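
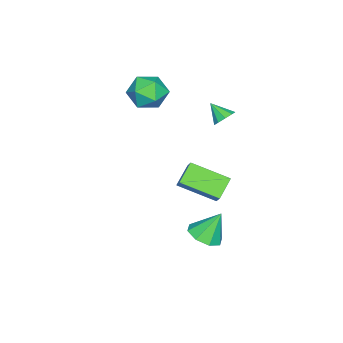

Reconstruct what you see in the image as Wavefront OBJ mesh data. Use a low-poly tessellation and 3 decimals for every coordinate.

v -3.59 2.061 1.418
v -3.153 2.28 1.799
v -3.79 1.239 2.122
v -3.528 2.453 1.894
v -3.932 2.443 1.766
v -4.176 2.253 1.475
v -4.146 1.974 1.158
v -3.855 1.735 0.962
v -3.44 1.649 0.98
v -3.095 1.755 1.203
v -2.982 2.005 1.526
v -3.706 -0.807 2.381
v -3.255 -1.169 1.454
v -3.445 -2.391 3.126
v -2.994 -2.753 2.199
v -2.474 -2.005 2.804
v -2.636 -1.026 2.343
v -4.064 -2.534 2.237
v -4.226 -1.555 1.776
v -3.476 -2.236 1.364
v -2.493 -1.909 1.715
v -4.207 -1.651 2.865
v -3.224 -1.324 3.216
v 1.39 3.858 -0.292
v 1.746 2.08 0.454
v 0.406 3.946 0.389
v 0.762 2.169 1.134
v 1.878 4.231 0.366
v 2.234 2.454 1.111
v 0.894 4.32 1.046
v 1.25 2.542 1.792
v 0.06 2.719 -4.053
v 0.556 2.079 -3.616
v -0.38 3.341 -2.647
v 0.929 2.66 -3.755
v 0.793 3.275 -4.07
v 0.228 3.565 -4.374
v -0.435 3.359 -4.491
v -0.808 2.778 -4.352
v -0.672 2.163 -4.037
v -0.107 1.874 -3.732
f 2 1 4
f 2 4 3
f 4 1 5
f 4 5 3
f 5 1 6
f 5 6 3
f 6 1 7
f 6 7 3
f 7 1 8
f 7 8 3
f 8 1 9
f 8 9 3
f 9 1 10
f 9 10 3
f 10 1 11
f 10 11 3
f 11 1 2
f 11 2 3
f 12 23 17
f 12 17 13
f 12 13 19
f 12 19 22
f 12 22 23
f 13 17 21
f 17 23 16
f 23 22 14
f 22 19 18
f 19 13 20
f 15 21 16
f 15 16 14
f 15 14 18
f 15 18 20
f 15 20 21
f 16 21 17
f 14 16 23
f 18 14 22
f 20 18 19
f 21 20 13
f 25 27 24
f 28 25 24
f 24 27 26
f 26 28 24
f 25 31 27
f 29 25 28
f 29 31 25
f 27 31 26
f 30 28 26
f 26 31 30
f 30 29 28
f 31 29 30
f 33 32 35
f 33 35 34
f 35 32 36
f 35 36 34
f 36 32 37
f 36 37 34
f 37 32 38
f 37 38 34
f 38 32 39
f 38 39 34
f 39 32 40
f 39 40 34
f 40 32 41
f 40 41 34
f 41 32 33
f 41 33 34



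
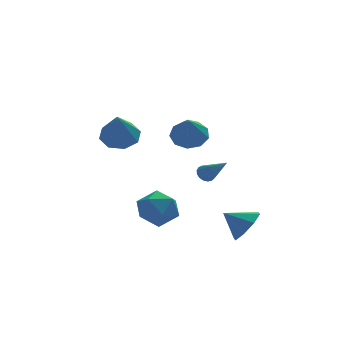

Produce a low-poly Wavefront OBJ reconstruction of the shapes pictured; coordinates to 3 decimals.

v -2.539 1.885 2.238
v -1.544 1.894 2.412
v -2.821 0.595 3.922
v -1.914 2.461 2.784
v -2.65 2.691 2.836
v -3.321 2.448 2.538
v -3.533 1.876 2.064
v -3.163 1.308 1.692
v -2.427 1.078 1.64
v -1.756 1.321 1.938
v 0.522 0.212 2.723
v 0.942 -0.452 2.206
v 0.218 -1.112 4.177
v 1.376 -0.15 2.572
v 1.411 0.321 3.008
v 1.03 0.741 3.311
v 0.411 0.914 3.339
v -0.156 0.758 3.078
v -0.406 0.347 2.652
v -0.221 -0.127 2.258
v 0.311 -0.443 2.083
v 2.775 -2.451 -2.269
v 3.41 -1.908 -1.65
v 1.725 -2.109 -1.491
v 3.114 -1.468 -2.244
v 2.619 -1.604 -2.852
v 2.215 -2.236 -3.119
v 2.139 -2.994 -2.887
v 2.435 -3.434 -2.294
v 2.931 -3.298 -1.686
v 3.334 -2.666 -1.419
v -1.103 0.777 -1.854
v -0.547 0.144 -2.645
v -1.573 -0.784 -0.935
v -1.017 -1.417 -1.726
v -0.419 -0.742 -1.002
v -0.129 0.223 -1.57
v -1.991 -0.863 -2.01
v -1.701 0.102 -2.578
v -1.096 -0.87 -2.742
v -0.124 -0.795 -2.119
v -1.996 0.155 -1.461
v -1.024 0.23 -0.838
v 2 4.084 -1.487
v 2.449 4.382 -1.457
v 2.8 2.756 -0.273
v 2.303 4.471 -1.264
v 2.087 4.471 -1.121
v 1.851 4.383 -1.063
v 1.65 4.226 -1.102
v 1.528 4.037 -1.229
v 1.515 3.858 -1.415
v 1.613 3.731 -1.618
v 1.799 3.685 -1.791
v 2.032 3.731 -1.895
v 2.257 3.857 -1.905
v 2.423 4.036 -1.819
v 2.493 4.225 -1.658
f 2 1 4
f 2 4 3
f 4 1 5
f 4 5 3
f 5 1 6
f 5 6 3
f 6 1 7
f 6 7 3
f 7 1 8
f 7 8 3
f 8 1 9
f 8 9 3
f 9 1 10
f 9 10 3
f 10 1 2
f 10 2 3
f 12 11 14
f 12 14 13
f 14 11 15
f 14 15 13
f 15 11 16
f 15 16 13
f 16 11 17
f 16 17 13
f 17 11 18
f 17 18 13
f 18 11 19
f 18 19 13
f 19 11 20
f 19 20 13
f 20 11 21
f 20 21 13
f 21 11 12
f 21 12 13
f 23 22 25
f 23 25 24
f 25 22 26
f 25 26 24
f 26 22 27
f 26 27 24
f 27 22 28
f 27 28 24
f 28 22 29
f 28 29 24
f 29 22 30
f 29 30 24
f 30 22 31
f 30 31 24
f 31 22 23
f 31 23 24
f 32 43 37
f 32 37 33
f 32 33 39
f 32 39 42
f 32 42 43
f 33 37 41
f 37 43 36
f 43 42 34
f 42 39 38
f 39 33 40
f 35 41 36
f 35 36 34
f 35 34 38
f 35 38 40
f 35 40 41
f 36 41 37
f 34 36 43
f 38 34 42
f 40 38 39
f 41 40 33
f 45 44 47
f 45 47 46
f 47 44 48
f 47 48 46
f 48 44 49
f 48 49 46
f 49 44 50
f 49 50 46
f 50 44 51
f 50 51 46
f 51 44 52
f 51 52 46
f 52 44 53
f 52 53 46
f 53 44 54
f 53 54 46
f 54 44 55
f 54 55 46
f 55 44 56
f 55 56 46
f 56 44 57
f 56 57 46
f 57 44 58
f 57 58 46
f 58 44 45
f 58 45 46



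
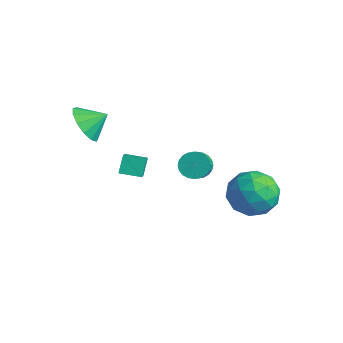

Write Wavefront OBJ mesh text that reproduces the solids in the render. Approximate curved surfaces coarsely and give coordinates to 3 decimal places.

v -0.487 2.384 -1.364
v 0.079 2.766 -1.52
v 0.712 2.119 -0.811
v 0.147 1.736 -0.656
v -0.021 2.903 -1.305
v 0.612 2.256 -0.597
v -0.192 2.961 -1.1
v 0.442 2.313 -0.392
v -0.407 2.931 -0.935
v 0.226 2.283 -0.227
v -0.635 2.818 -0.835
v -0.001 2.17 -0.127
v -0.84 2.638 -0.816
v -0.206 1.99 -0.108
v -0.991 2.42 -0.88
v -0.358 1.772 -0.172
v -1.066 2.196 -1.018
v -0.432 1.549 -0.31
v -1.052 2.001 -1.209
v -0.419 1.354 -0.5
v -0.952 1.864 -1.423
v -0.319 1.217 -0.715
v -0.782 1.807 -1.628
v -0.148 1.159 -0.92
v -0.566 1.837 -1.793
v 0.067 1.189 -1.085
v -0.339 1.95 -1.893
v 0.295 1.302 -1.185
v -0.134 2.13 -1.912
v 0.5 1.482 -1.204
v 0.018 2.348 -1.848
v 0.651 1.7 -1.14
v 0.092 2.571 -1.71
v 0.726 1.924 -1.002
v 4.314 2.786 -0.528
v 5.07 1.917 -0.235
v 2.85 1.743 0.155
v 3.606 0.874 0.448
v 3.629 1.905 1.038
v 4.533 2.55 0.616
v 3.387 1.11 -0.696
v 4.291 1.755 -1.118
v 4.497 0.881 -0.339
v 4.646 1.373 0.733
v 3.274 2.287 -0.813
v 3.423 2.779 0.259
v 4.82 2.443 -0.441
v 3.1 1.217 0.361
v 3.113 1.823 0.708
v 3.557 1.312 0.88
v 4.505 2.815 0.059
v 4.949 2.304 0.231
v 4.102 2.297 0.979
v 2.971 1.356 -0.311
v 3.415 0.845 -0.139
v 4.363 2.348 -0.96
v 4.807 1.837 -0.788
v 3.818 1.363 -1.059
v 4.928 1.324 -0.33
v 4.067 0.711 0.071
v 3.938 0.849 -0.601
v 4.47 1.228 -0.849
v 5.016 1.612 0.3
v 4.155 0.999 0.701
v 4.169 1.605 1.048
v 4.7 1.984 0.8
v 4.679 1.004 0.238
v 3.765 2.661 -0.781
v 2.904 2.048 -0.38
v 3.22 1.676 -0.88
v 3.751 2.055 -1.128
v 3.853 2.949 -0.151
v 2.992 2.336 0.25
v 3.45 2.432 0.769
v 3.982 2.811 0.521
v 3.241 2.656 -0.318
v -0.928 -3.008 3.519
v -0.596 -2.615 2.696
v -0.452 -2.232 4.081
v -1.083 -2.386 2.791
v -1.52 -2.353 3.117
v -1.77 -2.529 3.57
v -1.752 -2.857 4.007
v -1.473 -3.233 4.289
v -1.02 -3.537 4.326
v -0.538 -3.673 4.107
v -0.18 -3.599 3.701
v -0.06 -3.336 3.237
v -0.214 -2.97 2.863
v 1.642 -3.21 2.192
v 1.334 -2.755 2.892
v 0.329 -2.196 0.954
v 0.021 -1.741 1.654
v 2.299 -2.539 2.046
v 1.991 -2.084 2.746
v 0.986 -1.525 0.808
v 0.678 -1.07 1.508
f 2 1 5
f 2 5 3
f 3 5 6
f 3 6 4
f 5 1 7
f 5 7 6
f 6 7 8
f 6 8 4
f 7 1 9
f 7 9 8
f 8 9 10
f 8 10 4
f 9 1 11
f 9 11 10
f 10 11 12
f 10 12 4
f 11 1 13
f 11 13 12
f 12 13 14
f 12 14 4
f 13 1 15
f 13 15 14
f 14 15 16
f 14 16 4
f 15 1 17
f 15 17 16
f 16 17 18
f 16 18 4
f 17 1 19
f 17 19 18
f 18 19 20
f 18 20 4
f 19 1 21
f 19 21 20
f 20 21 22
f 20 22 4
f 21 1 23
f 21 23 22
f 22 23 24
f 22 24 4
f 23 1 25
f 23 25 24
f 24 25 26
f 24 26 4
f 25 1 27
f 25 27 26
f 26 27 28
f 26 28 4
f 27 1 29
f 27 29 28
f 28 29 30
f 28 30 4
f 29 1 31
f 29 31 30
f 30 31 32
f 30 32 4
f 31 1 33
f 31 33 32
f 32 33 34
f 32 34 4
f 33 1 2
f 33 2 34
f 34 2 3
f 34 3 4
f 35 72 51
f 72 46 75
f 51 75 40
f 72 75 51
f 35 51 47
f 51 40 52
f 47 52 36
f 51 52 47
f 35 47 56
f 47 36 57
f 56 57 42
f 47 57 56
f 35 56 68
f 56 42 71
f 68 71 45
f 56 71 68
f 35 68 72
f 68 45 76
f 72 76 46
f 68 76 72
f 36 52 63
f 52 40 66
f 63 66 44
f 52 66 63
f 40 75 53
f 75 46 74
f 53 74 39
f 75 74 53
f 46 76 73
f 76 45 69
f 73 69 37
f 76 69 73
f 45 71 70
f 71 42 58
f 70 58 41
f 71 58 70
f 42 57 62
f 57 36 59
f 62 59 43
f 57 59 62
f 38 64 50
f 64 44 65
f 50 65 39
f 64 65 50
f 38 50 48
f 50 39 49
f 48 49 37
f 50 49 48
f 38 48 55
f 48 37 54
f 55 54 41
f 48 54 55
f 38 55 60
f 55 41 61
f 60 61 43
f 55 61 60
f 38 60 64
f 60 43 67
f 64 67 44
f 60 67 64
f 39 65 53
f 65 44 66
f 53 66 40
f 65 66 53
f 37 49 73
f 49 39 74
f 73 74 46
f 49 74 73
f 41 54 70
f 54 37 69
f 70 69 45
f 54 69 70
f 43 61 62
f 61 41 58
f 62 58 42
f 61 58 62
f 44 67 63
f 67 43 59
f 63 59 36
f 67 59 63
f 78 77 80
f 78 80 79
f 80 77 81
f 80 81 79
f 81 77 82
f 81 82 79
f 82 77 83
f 82 83 79
f 83 77 84
f 83 84 79
f 84 77 85
f 84 85 79
f 85 77 86
f 85 86 79
f 86 77 87
f 86 87 79
f 87 77 88
f 87 88 79
f 88 77 89
f 88 89 79
f 89 77 78
f 89 78 79
f 91 93 90
f 94 91 90
f 90 93 92
f 92 94 90
f 91 97 93
f 95 91 94
f 95 97 91
f 93 97 92
f 96 94 92
f 92 97 96
f 96 95 94
f 97 95 96



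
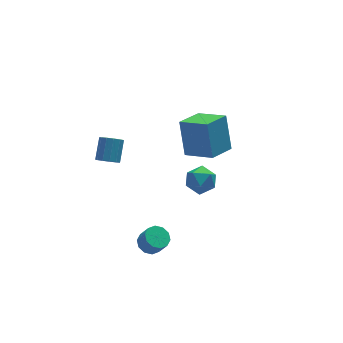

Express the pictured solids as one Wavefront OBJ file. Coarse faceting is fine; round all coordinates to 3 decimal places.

v 2.385 1.005 -2.755
v 2.481 2.013 -0.825
v 1.378 2.39 -3.429
v 1.474 3.398 -1.498
v 3.806 1.802 -3.242
v 3.902 2.81 -1.311
v 2.799 3.187 -3.915
v 2.895 4.195 -1.985
v -3.581 0.538 -0.284
v -3.366 0.904 -0.763
v -2.824 1.748 0.125
v -3.039 1.382 0.604
v -3.695 1.027 -0.68
v -3.153 1.872 0.208
v -3.987 0.996 -0.471
v -3.445 1.84 0.417
v -4.151 0.819 -0.203
v -3.608 1.663 0.685
v -4.133 0.552 0.039
v -3.591 1.397 0.927
v -3.941 0.281 0.179
v -3.398 1.126 1.067
v -3.634 0.092 0.172
v -3.092 0.936 1.06
v -3.31 0.044 0.02
v -2.768 0.888 0.908
v -3.073 0.153 -0.228
v -2.531 0.997 0.66
v -2.997 0.384 -0.495
v -2.454 1.228 0.393
v -3.106 0.664 -0.694
v -2.564 1.508 0.194
v -2.855 -3.323 -3.755
v -2.554 -3.836 -4.105
v -2.284 -4.27 -3.234
v -2.585 -3.757 -2.885
v -2.263 -3.53 -4.043
v -1.993 -3.965 -3.172
v -2.198 -3.145 -3.871
v -1.928 -3.58 -3
v -2.384 -2.828 -3.655
v -2.114 -3.263 -2.784
v -2.75 -2.7 -3.477
v -2.48 -3.134 -2.606
v -3.156 -2.81 -3.406
v -2.886 -3.244 -2.535
v -3.447 -3.115 -3.468
v -3.177 -3.55 -2.597
v -3.512 -3.5 -3.64
v -3.242 -3.935 -2.769
v -3.326 -3.817 -3.856
v -3.056 -4.252 -2.985
v -2.96 -3.946 -4.034
v -2.69 -4.38 -3.163
v 0.095 -0.886 -2.441
v 0.568 -0.461 -3.099
v 1.352 -1.139 -1.701
v 1.825 -0.714 -2.359
v 1.267 -0.235 -1.814
v 0.491 -0.079 -2.271
v 1.429 -1.521 -2.529
v 0.653 -1.365 -2.986
v 1.393 -0.853 -3.153
v 1.293 -0.059 -2.711
v 0.627 -1.541 -2.089
v 0.527 -0.747 -1.647
f 2 4 1
f 5 2 1
f 1 4 3
f 3 5 1
f 2 8 4
f 6 2 5
f 6 8 2
f 4 8 3
f 7 5 3
f 3 8 7
f 7 6 5
f 8 6 7
f 10 9 13
f 10 13 11
f 11 13 14
f 11 14 12
f 13 9 15
f 13 15 14
f 14 15 16
f 14 16 12
f 15 9 17
f 15 17 16
f 16 17 18
f 16 18 12
f 17 9 19
f 17 19 18
f 18 19 20
f 18 20 12
f 19 9 21
f 19 21 20
f 20 21 22
f 20 22 12
f 21 9 23
f 21 23 22
f 22 23 24
f 22 24 12
f 23 9 25
f 23 25 24
f 24 25 26
f 24 26 12
f 25 9 27
f 25 27 26
f 26 27 28
f 26 28 12
f 27 9 29
f 27 29 28
f 28 29 30
f 28 30 12
f 29 9 31
f 29 31 30
f 30 31 32
f 30 32 12
f 31 9 10
f 31 10 32
f 32 10 11
f 32 11 12
f 34 33 37
f 34 37 35
f 35 37 38
f 35 38 36
f 37 33 39
f 37 39 38
f 38 39 40
f 38 40 36
f 39 33 41
f 39 41 40
f 40 41 42
f 40 42 36
f 41 33 43
f 41 43 42
f 42 43 44
f 42 44 36
f 43 33 45
f 43 45 44
f 44 45 46
f 44 46 36
f 45 33 47
f 45 47 46
f 46 47 48
f 46 48 36
f 47 33 49
f 47 49 48
f 48 49 50
f 48 50 36
f 49 33 51
f 49 51 50
f 50 51 52
f 50 52 36
f 51 33 53
f 51 53 52
f 52 53 54
f 52 54 36
f 53 33 34
f 53 34 54
f 54 34 35
f 54 35 36
f 55 66 60
f 55 60 56
f 55 56 62
f 55 62 65
f 55 65 66
f 56 60 64
f 60 66 59
f 66 65 57
f 65 62 61
f 62 56 63
f 58 64 59
f 58 59 57
f 58 57 61
f 58 61 63
f 58 63 64
f 59 64 60
f 57 59 66
f 61 57 65
f 63 61 62
f 64 63 56



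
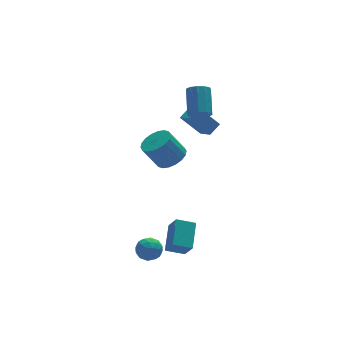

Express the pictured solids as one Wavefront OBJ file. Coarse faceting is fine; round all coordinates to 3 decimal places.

v 1.866 3.446 -1.398
v 2.752 3.583 -0.91
v 1.879 3.89 0.587
v 0.994 3.754 0.098
v 2.651 4.001 -1.055
v 1.778 4.309 0.442
v 2.394 4.309 -1.268
v 1.521 4.617 0.229
v 2.033 4.447 -1.507
v 1.161 4.754 -0.01
v 1.64 4.386 -1.724
v 0.767 4.693 -0.227
v 1.291 4.139 -1.877
v 0.418 4.447 -0.38
v 1.056 3.755 -1.935
v 0.183 4.063 -0.438
v 0.981 3.31 -1.887
v 0.108 3.617 -0.39
v 1.082 2.891 -1.742
v 0.209 3.199 -0.245
v 1.339 2.583 -1.529
v 0.466 2.891 -0.032
v 1.699 2.446 -1.29
v 0.827 2.753 0.207
v 2.093 2.507 -1.073
v 1.22 2.814 0.424
v 2.442 2.753 -0.92
v 1.569 3.061 0.577
v 2.677 3.137 -0.862
v 1.804 3.445 0.635
v 2.646 2.659 2.245
v 3.413 2.992 2.716
v 2.52 3.721 1.699
v 3.288 4.054 2.17
v 3.692 2.106 0.93
v 4.46 2.439 1.401
v 3.567 3.168 0.384
v 4.334 3.501 0.855
v -2.757 -2.561 -3.655
v -2.009 -2.78 -3.874
v -2.791 -3.54 -2.786
v -2.043 -3.759 -3.005
v -2.161 -3.066 -2.604
v -2.14 -2.46 -3.141
v -2.66 -3.86 -3.519
v -2.639 -3.254 -4.056
v -1.949 -3.583 -3.789
v -1.64 -3.092 -3.224
v -3.16 -3.228 -3.436
v -2.851 -2.737 -2.871
v -2.38 -2.584 -3.841
v -2.42 -3.736 -2.819
v -2.489 -3.328 -2.584
v -2.049 -3.457 -2.712
v -2.457 -2.396 -3.41
v -2.017 -2.525 -3.539
v -2.106 -2.693 -2.793
v -2.783 -3.795 -3.121
v -2.343 -3.924 -3.25
v -2.751 -2.863 -3.948
v -2.311 -2.992 -4.076
v -2.694 -3.627 -3.867
v -1.905 -3.185 -3.919
v -1.925 -3.761 -3.409
v -2.288 -3.82 -3.711
v -2.276 -3.464 -4.026
v -1.724 -2.897 -3.587
v -1.743 -3.472 -3.076
v -1.813 -3.065 -2.841
v -1.801 -2.709 -3.157
v -1.688 -3.368 -3.538
v -3.057 -2.848 -3.584
v -3.076 -3.423 -3.073
v -2.999 -3.611 -3.503
v -2.987 -3.255 -3.819
v -2.875 -2.559 -3.251
v -2.895 -3.135 -2.741
v -2.524 -2.856 -2.634
v -2.512 -2.5 -2.949
v -3.112 -2.952 -3.122
v -1.587 -3.465 -3.487
v -1.48 -4.249 -2.443
v -0.784 -2.147 -2.579
v -0.677 -2.932 -1.535
v -0.563 -3.828 -3.865
v -0.456 -4.613 -2.821
v 0.24 -2.511 -2.957
v 0.347 -3.295 -1.913
v 2.848 1.713 3.129
v 3.115 2.099 2.584
v 3.639 3.433 3.785
v 3.372 3.047 4.331
v 2.689 2.216 2.64
v 3.213 3.55 3.841
v 2.324 2.141 2.883
v 2.848 3.475 4.084
v 2.159 1.902 3.22
v 2.683 3.236 4.421
v 2.257 1.591 3.522
v 2.781 2.925 4.724
v 2.581 1.327 3.675
v 3.105 2.661 4.876
v 3.007 1.21 3.619
v 3.531 2.544 4.82
v 3.372 1.285 3.376
v 3.896 2.619 4.577
v 3.537 1.524 3.039
v 4.061 2.858 4.24
v 3.439 1.835 2.736
v 3.963 3.169 3.938
f 2 1 5
f 2 5 3
f 3 5 6
f 3 6 4
f 5 1 7
f 5 7 6
f 6 7 8
f 6 8 4
f 7 1 9
f 7 9 8
f 8 9 10
f 8 10 4
f 9 1 11
f 9 11 10
f 10 11 12
f 10 12 4
f 11 1 13
f 11 13 12
f 12 13 14
f 12 14 4
f 13 1 15
f 13 15 14
f 14 15 16
f 14 16 4
f 15 1 17
f 15 17 16
f 16 17 18
f 16 18 4
f 17 1 19
f 17 19 18
f 18 19 20
f 18 20 4
f 19 1 21
f 19 21 20
f 20 21 22
f 20 22 4
f 21 1 23
f 21 23 22
f 22 23 24
f 22 24 4
f 23 1 25
f 23 25 24
f 24 25 26
f 24 26 4
f 25 1 27
f 25 27 26
f 26 27 28
f 26 28 4
f 27 1 29
f 27 29 28
f 28 29 30
f 28 30 4
f 29 1 2
f 29 2 30
f 30 2 3
f 30 3 4
f 32 34 31
f 35 32 31
f 31 34 33
f 33 35 31
f 32 38 34
f 36 32 35
f 36 38 32
f 34 38 33
f 37 35 33
f 33 38 37
f 37 36 35
f 38 36 37
f 39 76 55
f 76 50 79
f 55 79 44
f 76 79 55
f 39 55 51
f 55 44 56
f 51 56 40
f 55 56 51
f 39 51 60
f 51 40 61
f 60 61 46
f 51 61 60
f 39 60 72
f 60 46 75
f 72 75 49
f 60 75 72
f 39 72 76
f 72 49 80
f 76 80 50
f 72 80 76
f 40 56 67
f 56 44 70
f 67 70 48
f 56 70 67
f 44 79 57
f 79 50 78
f 57 78 43
f 79 78 57
f 50 80 77
f 80 49 73
f 77 73 41
f 80 73 77
f 49 75 74
f 75 46 62
f 74 62 45
f 75 62 74
f 46 61 66
f 61 40 63
f 66 63 47
f 61 63 66
f 42 68 54
f 68 48 69
f 54 69 43
f 68 69 54
f 42 54 52
f 54 43 53
f 52 53 41
f 54 53 52
f 42 52 59
f 52 41 58
f 59 58 45
f 52 58 59
f 42 59 64
f 59 45 65
f 64 65 47
f 59 65 64
f 42 64 68
f 64 47 71
f 68 71 48
f 64 71 68
f 43 69 57
f 69 48 70
f 57 70 44
f 69 70 57
f 41 53 77
f 53 43 78
f 77 78 50
f 53 78 77
f 45 58 74
f 58 41 73
f 74 73 49
f 58 73 74
f 47 65 66
f 65 45 62
f 66 62 46
f 65 62 66
f 48 71 67
f 71 47 63
f 67 63 40
f 71 63 67
f 82 84 81
f 85 82 81
f 81 84 83
f 83 85 81
f 82 88 84
f 86 82 85
f 86 88 82
f 84 88 83
f 87 85 83
f 83 88 87
f 87 86 85
f 88 86 87
f 90 89 93
f 90 93 91
f 91 93 94
f 91 94 92
f 93 89 95
f 93 95 94
f 94 95 96
f 94 96 92
f 95 89 97
f 95 97 96
f 96 97 98
f 96 98 92
f 97 89 99
f 97 99 98
f 98 99 100
f 98 100 92
f 99 89 101
f 99 101 100
f 100 101 102
f 100 102 92
f 101 89 103
f 101 103 102
f 102 103 104
f 102 104 92
f 103 89 105
f 103 105 104
f 104 105 106
f 104 106 92
f 105 89 107
f 105 107 106
f 106 107 108
f 106 108 92
f 107 89 109
f 107 109 108
f 108 109 110
f 108 110 92
f 109 89 90
f 109 90 110
f 110 90 91
f 110 91 92



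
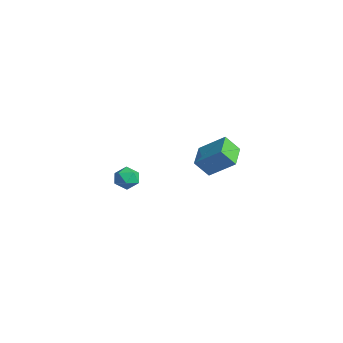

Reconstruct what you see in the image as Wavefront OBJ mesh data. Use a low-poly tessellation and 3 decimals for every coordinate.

v -3.673 2.653 -4.457
v -3.982 2.012 -3.593
v -4.776 3.485 -4.235
v -5.085 2.844 -3.37
v -2.755 3.596 -3.43
v -3.064 2.955 -2.565
v -3.858 4.428 -3.207
v -4.167 3.787 -2.343
v -1.695 -2.607 -1.262
v -1.404 -2.131 -1.638
v -1.356 -3.369 -1.962
v -1.065 -2.893 -2.338
v -0.815 -3.042 -1.732
v -1.024 -2.571 -1.299
v -1.736 -2.929 -2.301
v -1.945 -2.458 -1.868
v -1.429 -2.33 -2.281
v -0.86 -2.4 -1.929
v -1.9 -3.1 -1.671
v -1.331 -3.17 -1.319
f 2 4 1
f 5 2 1
f 1 4 3
f 3 5 1
f 2 8 4
f 6 2 5
f 6 8 2
f 4 8 3
f 7 5 3
f 3 8 7
f 7 6 5
f 8 6 7
f 9 20 14
f 9 14 10
f 9 10 16
f 9 16 19
f 9 19 20
f 10 14 18
f 14 20 13
f 20 19 11
f 19 16 15
f 16 10 17
f 12 18 13
f 12 13 11
f 12 11 15
f 12 15 17
f 12 17 18
f 13 18 14
f 11 13 20
f 15 11 19
f 17 15 16
f 18 17 10



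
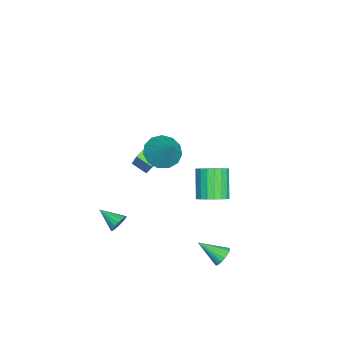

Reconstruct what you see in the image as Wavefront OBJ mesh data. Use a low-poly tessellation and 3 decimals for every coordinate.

v 3.608 -3.225 -1.429
v 3.992 -3.181 -0.983
v 3.112 -4.335 -0.891
v 3.767 -3.036 -0.893
v 3.506 -2.935 -0.925
v 3.268 -2.9 -1.073
v 3.108 -2.94 -1.302
v 3.062 -3.044 -1.561
v 3.142 -3.19 -1.789
v 3.329 -3.344 -1.934
v 3.579 -3.471 -1.964
v 3.837 -3.541 -1.871
v 4.042 -3.539 -1.677
v 4.147 -3.465 -1.426
v 4.13 -3.335 -1.176
v -4.611 -3.126 -1.873
v -3.679 -2.668 -0.415
v -4.317 -2.274 -2.329
v -3.385 -1.816 -0.871
v -3.255 -3.924 -2.489
v -2.323 -3.466 -1.031
v -2.961 -3.072 -2.945
v -2.029 -2.614 -1.487
v 3.347 2.103 -3.551
v 3.967 2.005 -3.604
v 3.213 0.797 -2.709
v 3.953 2.148 -3.384
v 3.834 2.283 -3.194
v 3.631 2.387 -3.066
v 3.378 2.442 -3.021
v 3.121 2.438 -3.068
v 2.902 2.376 -3.199
v 2.761 2.267 -3.391
v 2.721 2.13 -3.61
v 2.789 1.988 -3.819
v 2.954 1.866 -3.982
v 3.187 1.785 -4.071
v 3.447 1.759 -4.069
v 3.691 1.792 -3.978
v 3.875 1.879 -3.814
v -1.096 0.874 -2.926
v -0.618 1.444 -2.438
v -1.845 1.216 -0.966
v -2.324 0.646 -1.454
v -0.879 1.681 -2.619
v -2.106 1.452 -1.147
v -1.183 1.758 -2.861
v -2.41 1.529 -1.389
v -1.47 1.66 -3.115
v -2.697 1.431 -1.643
v -1.683 1.406 -3.333
v -2.91 1.177 -1.86
v -1.78 1.047 -3.469
v -3.007 0.818 -1.997
v -1.742 0.654 -3.498
v -2.969 0.425 -2.026
v -1.575 0.304 -3.414
v -2.802 0.076 -1.942
v -1.314 0.068 -3.233
v -2.541 -0.161 -1.761
v -1.01 -0.009 -2.991
v -2.237 -0.238 -1.519
v -0.723 0.089 -2.737
v -1.95 -0.14 -1.265
v -0.51 0.343 -2.52
v -1.737 0.114 -1.047
v -0.413 0.702 -2.383
v -1.64 0.473 -0.911
v -0.451 1.095 -2.354
v -1.678 0.866 -0.882
v 1.867 -1.265 3.188
v 2.704 -1.361 2.595
v 2.913 -0.555 4.552
v 2.486 -0.833 2.488
v 2.073 -0.443 2.602
v 1.593 -0.314 2.903
v 1.201 -0.486 3.294
v 1.02 -0.906 3.651
v 1.107 -1.44 3.862
v 1.436 -1.918 3.858
v 1.902 -2.189 3.642
v 2.356 -2.166 3.281
v 2.655 -1.858 2.891
f 2 1 4
f 2 4 3
f 4 1 5
f 4 5 3
f 5 1 6
f 5 6 3
f 6 1 7
f 6 7 3
f 7 1 8
f 7 8 3
f 8 1 9
f 8 9 3
f 9 1 10
f 9 10 3
f 10 1 11
f 10 11 3
f 11 1 12
f 11 12 3
f 12 1 13
f 12 13 3
f 13 1 14
f 13 14 3
f 14 1 15
f 14 15 3
f 15 1 2
f 15 2 3
f 17 19 16
f 20 17 16
f 16 19 18
f 18 20 16
f 17 23 19
f 21 17 20
f 21 23 17
f 19 23 18
f 22 20 18
f 18 23 22
f 22 21 20
f 23 21 22
f 25 24 27
f 25 27 26
f 27 24 28
f 27 28 26
f 28 24 29
f 28 29 26
f 29 24 30
f 29 30 26
f 30 24 31
f 30 31 26
f 31 24 32
f 31 32 26
f 32 24 33
f 32 33 26
f 33 24 34
f 33 34 26
f 34 24 35
f 34 35 26
f 35 24 36
f 35 36 26
f 36 24 37
f 36 37 26
f 37 24 38
f 37 38 26
f 38 24 39
f 38 39 26
f 39 24 40
f 39 40 26
f 40 24 25
f 40 25 26
f 42 41 45
f 42 45 43
f 43 45 46
f 43 46 44
f 45 41 47
f 45 47 46
f 46 47 48
f 46 48 44
f 47 41 49
f 47 49 48
f 48 49 50
f 48 50 44
f 49 41 51
f 49 51 50
f 50 51 52
f 50 52 44
f 51 41 53
f 51 53 52
f 52 53 54
f 52 54 44
f 53 41 55
f 53 55 54
f 54 55 56
f 54 56 44
f 55 41 57
f 55 57 56
f 56 57 58
f 56 58 44
f 57 41 59
f 57 59 58
f 58 59 60
f 58 60 44
f 59 41 61
f 59 61 60
f 60 61 62
f 60 62 44
f 61 41 63
f 61 63 62
f 62 63 64
f 62 64 44
f 63 41 65
f 63 65 64
f 64 65 66
f 64 66 44
f 65 41 67
f 65 67 66
f 66 67 68
f 66 68 44
f 67 41 69
f 67 69 68
f 68 69 70
f 68 70 44
f 69 41 42
f 69 42 70
f 70 42 43
f 70 43 44
f 72 71 74
f 72 74 73
f 74 71 75
f 74 75 73
f 75 71 76
f 75 76 73
f 76 71 77
f 76 77 73
f 77 71 78
f 77 78 73
f 78 71 79
f 78 79 73
f 79 71 80
f 79 80 73
f 80 71 81
f 80 81 73
f 81 71 82
f 81 82 73
f 82 71 83
f 82 83 73
f 83 71 72
f 83 72 73



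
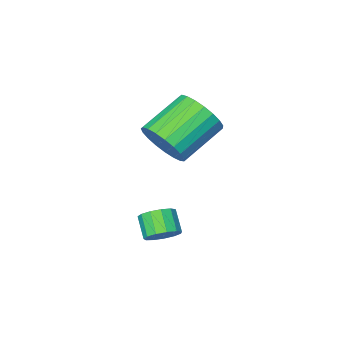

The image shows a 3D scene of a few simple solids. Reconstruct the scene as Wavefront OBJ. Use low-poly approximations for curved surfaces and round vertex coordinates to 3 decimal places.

v 1.088 -0.885 -2.813
v 1.756 -0.882 -2.571
v 1.519 -1.632 -1.906
v 0.852 -1.635 -2.147
v 1.554 -0.619 -2.347
v 1.317 -1.369 -1.682
v 1.204 -0.441 -2.271
v 0.967 -1.191 -1.606
v 0.817 -0.404 -2.366
v 0.58 -1.154 -1.701
v 0.517 -0.519 -2.604
v 0.28 -1.269 -1.939
v 0.398 -0.751 -2.907
v 0.161 -1.501 -2.242
v 0.498 -1.025 -3.181
v 0.261 -1.775 -2.516
v 0.786 -1.255 -3.338
v 0.549 -2.005 -2.672
v 1.17 -1.367 -3.327
v 0.933 -2.117 -2.662
v 1.528 -1.326 -3.154
v 1.291 -2.076 -2.489
v 1.746 -1.145 -2.872
v 1.51 -1.895 -2.207
v 0.061 -2.431 0.826
v 0.536 -2.149 1.755
v -1.286 -2.328 2.742
v -1.761 -2.609 1.814
v 0.408 -1.751 1.591
v -1.414 -1.93 2.578
v 0.22 -1.471 1.295
v -1.602 -1.649 2.282
v 0.005 -1.356 0.917
v -1.817 -1.535 1.904
v -0.201 -1.427 0.525
v -2.023 -1.606 1.512
v -0.361 -1.672 0.184
v -2.183 -1.851 1.171
v -0.449 -2.048 -0.045
v -2.271 -2.227 0.942
v -0.448 -2.49 -0.124
v -2.27 -2.669 0.863
v -0.359 -2.922 -0.039
v -2.181 -3.101 0.948
v -0.198 -3.269 0.197
v -2.02 -3.448 1.184
v 0.008 -3.471 0.541
v -1.814 -3.649 1.528
v 0.224 -3.493 0.934
v -1.599 -3.672 1.921
v 0.411 -3.331 1.309
v -1.411 -3.51 2.296
v 0.538 -3.014 1.601
v -1.285 -3.193 2.588
v 0.582 -2.596 1.758
v -1.24 -2.774 2.745
f 2 1 5
f 2 5 3
f 3 5 6
f 3 6 4
f 5 1 7
f 5 7 6
f 6 7 8
f 6 8 4
f 7 1 9
f 7 9 8
f 8 9 10
f 8 10 4
f 9 1 11
f 9 11 10
f 10 11 12
f 10 12 4
f 11 1 13
f 11 13 12
f 12 13 14
f 12 14 4
f 13 1 15
f 13 15 14
f 14 15 16
f 14 16 4
f 15 1 17
f 15 17 16
f 16 17 18
f 16 18 4
f 17 1 19
f 17 19 18
f 18 19 20
f 18 20 4
f 19 1 21
f 19 21 20
f 20 21 22
f 20 22 4
f 21 1 23
f 21 23 22
f 22 23 24
f 22 24 4
f 23 1 2
f 23 2 24
f 24 2 3
f 24 3 4
f 26 25 29
f 26 29 27
f 27 29 30
f 27 30 28
f 29 25 31
f 29 31 30
f 30 31 32
f 30 32 28
f 31 25 33
f 31 33 32
f 32 33 34
f 32 34 28
f 33 25 35
f 33 35 34
f 34 35 36
f 34 36 28
f 35 25 37
f 35 37 36
f 36 37 38
f 36 38 28
f 37 25 39
f 37 39 38
f 38 39 40
f 38 40 28
f 39 25 41
f 39 41 40
f 40 41 42
f 40 42 28
f 41 25 43
f 41 43 42
f 42 43 44
f 42 44 28
f 43 25 45
f 43 45 44
f 44 45 46
f 44 46 28
f 45 25 47
f 45 47 46
f 46 47 48
f 46 48 28
f 47 25 49
f 47 49 48
f 48 49 50
f 48 50 28
f 49 25 51
f 49 51 50
f 50 51 52
f 50 52 28
f 51 25 53
f 51 53 52
f 52 53 54
f 52 54 28
f 53 25 55
f 53 55 54
f 54 55 56
f 54 56 28
f 55 25 26
f 55 26 56
f 56 26 27
f 56 27 28



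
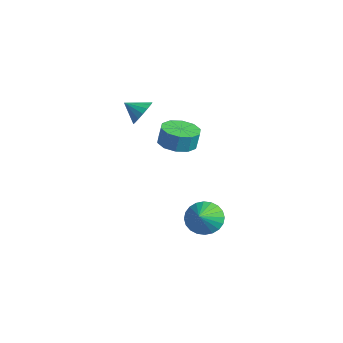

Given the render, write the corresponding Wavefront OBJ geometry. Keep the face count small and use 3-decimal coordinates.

v -2.355 0.823 2.61
v -1.946 0.183 2.328
v -3.025 0.137 3.19
v -1.758 0.277 2.654
v -1.708 0.495 2.97
v -1.806 0.789 3.204
v -2.029 1.09 3.301
v -2.328 1.33 3.241
v -2.632 1.454 3.035
v -2.874 1.433 2.733
v -2.996 1.272 2.402
v -2.972 1.009 2.118
v -2.806 0.702 1.948
v -2.537 0.424 1.929
v -2.227 0.236 2.066
v -1.363 2.177 0.618
v -0.507 1.641 0.634
v -0.422 1.806 1.657
v -1.277 2.343 1.642
v -0.359 2.238 0.525
v -0.273 2.403 1.548
v -0.594 2.811 0.452
v -0.509 2.976 1.475
v -1.123 3.143 0.443
v -1.037 3.308 1.466
v -1.743 3.106 0.5
v -1.658 3.271 1.524
v -2.218 2.714 0.603
v -2.133 2.879 1.626
v -2.367 2.117 0.712
v -2.281 2.282 1.735
v -2.131 1.544 0.785
v -2.046 1.709 1.808
v -1.603 1.212 0.794
v -1.517 1.377 1.817
v -0.982 1.249 0.736
v -0.897 1.414 1.76
v 0.226 2.852 -4.121
v 0.797 2.575 -4.919
v 1.014 2.108 -3.299
v 0.985 2.905 -4.8
v 1.058 3.227 -4.578
v 1.003 3.492 -4.286
v 0.831 3.66 -3.969
v 0.566 3.704 -3.675
v 0.25 3.619 -3.449
v -0.07 3.417 -3.325
v -0.345 3.13 -3.323
v -0.533 2.8 -3.442
v -0.605 2.478 -3.664
v -0.551 2.213 -3.956
v -0.378 2.045 -4.273
v -0.114 2 -4.567
v 0.203 2.085 -4.793
v 0.523 2.287 -4.917
f 2 1 4
f 2 4 3
f 4 1 5
f 4 5 3
f 5 1 6
f 5 6 3
f 6 1 7
f 6 7 3
f 7 1 8
f 7 8 3
f 8 1 9
f 8 9 3
f 9 1 10
f 9 10 3
f 10 1 11
f 10 11 3
f 11 1 12
f 11 12 3
f 12 1 13
f 12 13 3
f 13 1 14
f 13 14 3
f 14 1 15
f 14 15 3
f 15 1 2
f 15 2 3
f 17 16 20
f 17 20 18
f 18 20 21
f 18 21 19
f 20 16 22
f 20 22 21
f 21 22 23
f 21 23 19
f 22 16 24
f 22 24 23
f 23 24 25
f 23 25 19
f 24 16 26
f 24 26 25
f 25 26 27
f 25 27 19
f 26 16 28
f 26 28 27
f 27 28 29
f 27 29 19
f 28 16 30
f 28 30 29
f 29 30 31
f 29 31 19
f 30 16 32
f 30 32 31
f 31 32 33
f 31 33 19
f 32 16 34
f 32 34 33
f 33 34 35
f 33 35 19
f 34 16 36
f 34 36 35
f 35 36 37
f 35 37 19
f 36 16 17
f 36 17 37
f 37 17 18
f 37 18 19
f 39 38 41
f 39 41 40
f 41 38 42
f 41 42 40
f 42 38 43
f 42 43 40
f 43 38 44
f 43 44 40
f 44 38 45
f 44 45 40
f 45 38 46
f 45 46 40
f 46 38 47
f 46 47 40
f 47 38 48
f 47 48 40
f 48 38 49
f 48 49 40
f 49 38 50
f 49 50 40
f 50 38 51
f 50 51 40
f 51 38 52
f 51 52 40
f 52 38 53
f 52 53 40
f 53 38 54
f 53 54 40
f 54 38 55
f 54 55 40
f 55 38 39
f 55 39 40



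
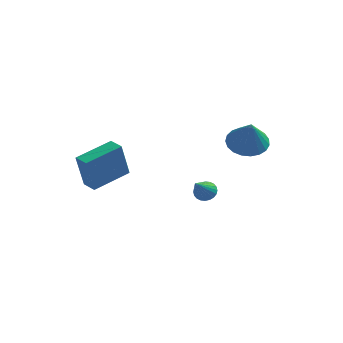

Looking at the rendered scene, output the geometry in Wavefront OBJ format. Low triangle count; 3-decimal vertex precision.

v 2.108 1.415 -0.597
v 2.414 1.007 -0.932
v 1.832 0.245 0.577
v 2.589 1.098 -0.799
v 2.691 1.238 -0.636
v 2.704 1.405 -0.467
v 2.626 1.573 -0.317
v 2.47 1.718 -0.21
v 2.258 1.816 -0.162
v 2.024 1.853 -0.181
v 1.802 1.823 -0.262
v 1.627 1.731 -0.395
v 1.525 1.591 -0.558
v 1.512 1.425 -0.727
v 1.59 1.256 -0.877
v 1.746 1.112 -0.984
v 1.958 1.014 -1.032
v 2.192 0.977 -1.013
v 3.787 3.509 1.934
v 4.862 3.579 1.769
v 4.093 2.711 3.586
v 4.773 3.972 1.975
v 4.513 4.286 2.175
v 4.128 4.465 2.332
v 3.683 4.478 2.421
v 3.257 4.324 2.426
v 2.922 4.029 2.345
v 2.737 3.645 2.194
v 2.734 3.236 1.997
v 2.912 2.875 1.79
v 3.242 2.623 1.607
v 3.666 2.525 1.481
v 4.111 2.596 1.433
v 4.5 2.826 1.472
v 4.766 3.173 1.591
v -2.869 -2.608 1.586
v -3.157 -2.928 3.498
v -1.559 -1.084 2.038
v -1.847 -1.403 3.95
v -2.233 -3.157 1.59
v -2.521 -3.476 3.502
v -0.923 -1.632 2.042
v -1.211 -1.952 3.954
f 2 1 4
f 2 4 3
f 4 1 5
f 4 5 3
f 5 1 6
f 5 6 3
f 6 1 7
f 6 7 3
f 7 1 8
f 7 8 3
f 8 1 9
f 8 9 3
f 9 1 10
f 9 10 3
f 10 1 11
f 10 11 3
f 11 1 12
f 11 12 3
f 12 1 13
f 12 13 3
f 13 1 14
f 13 14 3
f 14 1 15
f 14 15 3
f 15 1 16
f 15 16 3
f 16 1 17
f 16 17 3
f 17 1 18
f 17 18 3
f 18 1 2
f 18 2 3
f 20 19 22
f 20 22 21
f 22 19 23
f 22 23 21
f 23 19 24
f 23 24 21
f 24 19 25
f 24 25 21
f 25 19 26
f 25 26 21
f 26 19 27
f 26 27 21
f 27 19 28
f 27 28 21
f 28 19 29
f 28 29 21
f 29 19 30
f 29 30 21
f 30 19 31
f 30 31 21
f 31 19 32
f 31 32 21
f 32 19 33
f 32 33 21
f 33 19 34
f 33 34 21
f 34 19 35
f 34 35 21
f 35 19 20
f 35 20 21
f 37 39 36
f 40 37 36
f 36 39 38
f 38 40 36
f 37 43 39
f 41 37 40
f 41 43 37
f 39 43 38
f 42 40 38
f 38 43 42
f 42 41 40
f 43 41 42



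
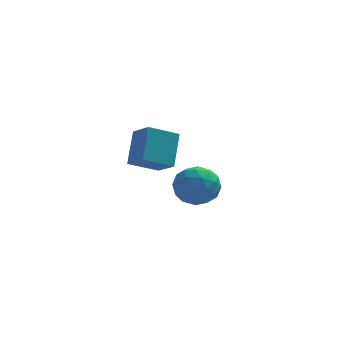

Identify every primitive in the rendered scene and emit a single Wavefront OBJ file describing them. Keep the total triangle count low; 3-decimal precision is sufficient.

v -1.006 3.542 -2.614
v -0.48 3.435 -3.518
v -1.8 2.065 -2.902
v -1.274 1.958 -3.806
v -0.766 1.88 -2.889
v -0.275 2.793 -2.71
v -2.005 2.707 -3.71
v -1.514 3.62 -3.531
v -1.097 2.919 -4.195
v -0.331 2.408 -3.687
v -1.949 3.092 -2.733
v -1.183 2.581 -2.225
v -0.673 3.618 -3.04
v -1.607 1.882 -3.38
v -1.308 1.836 -2.84
v -0.998 1.773 -3.372
v -0.553 3.241 -2.566
v -0.243 3.178 -3.097
v -0.411 2.264 -2.728
v -2.037 2.322 -3.323
v -1.727 2.259 -3.854
v -1.282 3.727 -3.048
v -0.972 3.664 -3.58
v -1.869 3.236 -3.692
v -0.726 3.252 -3.97
v -1.193 2.384 -4.139
v -1.623 2.824 -4.082
v -1.335 3.361 -3.978
v -0.276 2.952 -3.671
v -0.743 2.084 -3.841
v -0.444 2.038 -3.302
v -0.156 2.574 -3.197
v -0.639 2.648 -4.069
v -1.537 3.416 -2.579
v -2.004 2.548 -2.749
v -2.124 2.926 -3.223
v -1.836 3.462 -3.118
v -1.087 3.116 -2.281
v -1.554 2.248 -2.45
v -0.945 2.139 -2.442
v -0.657 2.676 -2.338
v -1.641 2.852 -2.351
v -3.878 -1.987 0.492
v -3.302 -2.793 1.114
v -3.658 -0.918 1.675
v -3.082 -1.724 2.297
v -2.718 -1.596 -0.077
v -2.142 -2.402 0.545
v -2.498 -0.527 1.106
v -1.922 -1.333 1.728
f 1 38 17
f 38 12 41
f 17 41 6
f 38 41 17
f 1 17 13
f 17 6 18
f 13 18 2
f 17 18 13
f 1 13 22
f 13 2 23
f 22 23 8
f 13 23 22
f 1 22 34
f 22 8 37
f 34 37 11
f 22 37 34
f 1 34 38
f 34 11 42
f 38 42 12
f 34 42 38
f 2 18 29
f 18 6 32
f 29 32 10
f 18 32 29
f 6 41 19
f 41 12 40
f 19 40 5
f 41 40 19
f 12 42 39
f 42 11 35
f 39 35 3
f 42 35 39
f 11 37 36
f 37 8 24
f 36 24 7
f 37 24 36
f 8 23 28
f 23 2 25
f 28 25 9
f 23 25 28
f 4 30 16
f 30 10 31
f 16 31 5
f 30 31 16
f 4 16 14
f 16 5 15
f 14 15 3
f 16 15 14
f 4 14 21
f 14 3 20
f 21 20 7
f 14 20 21
f 4 21 26
f 21 7 27
f 26 27 9
f 21 27 26
f 4 26 30
f 26 9 33
f 30 33 10
f 26 33 30
f 5 31 19
f 31 10 32
f 19 32 6
f 31 32 19
f 3 15 39
f 15 5 40
f 39 40 12
f 15 40 39
f 7 20 36
f 20 3 35
f 36 35 11
f 20 35 36
f 9 27 28
f 27 7 24
f 28 24 8
f 27 24 28
f 10 33 29
f 33 9 25
f 29 25 2
f 33 25 29
f 44 46 43
f 47 44 43
f 43 46 45
f 45 47 43
f 44 50 46
f 48 44 47
f 48 50 44
f 46 50 45
f 49 47 45
f 45 50 49
f 49 48 47
f 50 48 49



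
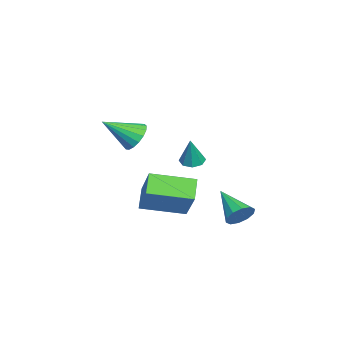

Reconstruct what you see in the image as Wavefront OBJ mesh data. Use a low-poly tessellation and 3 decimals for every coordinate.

v 2.564 1.304 0.949
v 2.894 1.755 0.837
v 3.056 1.276 2.291
v 2.499 1.869 0.984
v 2.143 1.651 1.11
v 2.033 1.23 1.142
v 2.235 0.852 1.06
v 2.629 0.738 0.913
v 2.986 0.956 0.787
v 3.096 1.377 0.756
v -0.994 -1.676 0.592
v -0.217 -1.644 0.301
v -0.546 -3.104 1.628
v -0.209 -1.409 0.621
v -0.381 -1.235 0.934
v -0.693 -1.162 1.169
v -1.074 -1.207 1.272
v -1.437 -1.36 1.219
v -1.698 -1.585 1.022
v -1.798 -1.831 0.726
v -1.714 -2.042 0.4
v -1.465 -2.169 0.118
v -1.108 -2.183 -0.056
v -0.725 -2.081 -0.081
v -0.404 -1.886 0.047
v 3.589 -0.822 -1.579
v 2.717 -0.832 -0.829
v 3.248 1.144 -1.951
v 2.376 1.135 -1.201
v 4.924 -0.295 -0.019
v 4.052 -0.304 0.731
v 4.583 1.672 -0.391
v 3.711 1.662 0.359
v 3.759 3.477 -1.639
v 4.268 3.225 -1.229
v 2.601 2.503 -0.801
v 4.107 3.579 -1.04
v 3.813 3.894 -1.08
v 3.499 4.05 -1.333
v 3.284 3.987 -1.704
v 3.251 3.729 -2.049
v 3.412 3.374 -2.238
v 3.706 3.059 -2.198
v 4.02 2.904 -1.945
v 4.235 2.967 -1.575
f 2 1 4
f 2 4 3
f 4 1 5
f 4 5 3
f 5 1 6
f 5 6 3
f 6 1 7
f 6 7 3
f 7 1 8
f 7 8 3
f 8 1 9
f 8 9 3
f 9 1 10
f 9 10 3
f 10 1 2
f 10 2 3
f 12 11 14
f 12 14 13
f 14 11 15
f 14 15 13
f 15 11 16
f 15 16 13
f 16 11 17
f 16 17 13
f 17 11 18
f 17 18 13
f 18 11 19
f 18 19 13
f 19 11 20
f 19 20 13
f 20 11 21
f 20 21 13
f 21 11 22
f 21 22 13
f 22 11 23
f 22 23 13
f 23 11 24
f 23 24 13
f 24 11 25
f 24 25 13
f 25 11 12
f 25 12 13
f 27 29 26
f 30 27 26
f 26 29 28
f 28 30 26
f 27 33 29
f 31 27 30
f 31 33 27
f 29 33 28
f 32 30 28
f 28 33 32
f 32 31 30
f 33 31 32
f 35 34 37
f 35 37 36
f 37 34 38
f 37 38 36
f 38 34 39
f 38 39 36
f 39 34 40
f 39 40 36
f 40 34 41
f 40 41 36
f 41 34 42
f 41 42 36
f 42 34 43
f 42 43 36
f 43 34 44
f 43 44 36
f 44 34 45
f 44 45 36
f 45 34 35
f 45 35 36



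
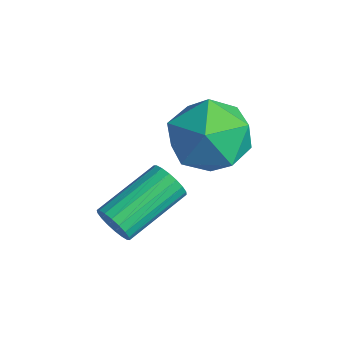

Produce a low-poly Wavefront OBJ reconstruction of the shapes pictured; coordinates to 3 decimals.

v -3.394 -1.777 1.294
v -2.683 -0.893 1.354
v -1.997 -2.867 0.806
v -1.286 -1.983 0.866
v -1.747 -2.406 1.814
v -2.611 -1.733 2.115
v -2.069 -2.027 0.045
v -2.933 -1.354 0.346
v -1.865 -1.048 0.582
v -1.666 -1.282 1.675
v -3.014 -2.478 0.485
v -2.815 -2.712 1.578
v -2.311 -4.48 -0.842
v -2.041 -4.289 -1.269
v -2.259 -2.629 -0.665
v -2.529 -2.82 -0.238
v -2.268 -4.291 -1.346
v -2.487 -2.631 -0.742
v -2.504 -4.331 -1.323
v -2.723 -2.67 -0.72
v -2.702 -4.4 -1.205
v -2.921 -2.739 -0.602
v -2.822 -4.485 -1.015
v -3.041 -2.824 -0.412
v -2.841 -4.569 -0.791
v -3.06 -2.908 -0.187
v -2.755 -4.635 -0.576
v -2.973 -2.975 0.027
v -2.581 -4.671 -0.415
v -2.799 -3.011 0.189
v -2.353 -4.669 -0.338
v -2.572 -3.009 0.266
v -2.117 -4.63 -0.36
v -2.336 -2.969 0.243
v -1.919 -4.561 -0.478
v -2.138 -2.9 0.125
v -1.799 -4.476 -0.668
v -2.018 -2.815 -0.065
v -1.78 -4.392 -0.893
v -1.999 -2.731 -0.289
v -1.867 -4.325 -1.107
v -2.085 -2.665 -0.504
f 1 12 6
f 1 6 2
f 1 2 8
f 1 8 11
f 1 11 12
f 2 6 10
f 6 12 5
f 12 11 3
f 11 8 7
f 8 2 9
f 4 10 5
f 4 5 3
f 4 3 7
f 4 7 9
f 4 9 10
f 5 10 6
f 3 5 12
f 7 3 11
f 9 7 8
f 10 9 2
f 14 13 17
f 14 17 15
f 15 17 18
f 15 18 16
f 17 13 19
f 17 19 18
f 18 19 20
f 18 20 16
f 19 13 21
f 19 21 20
f 20 21 22
f 20 22 16
f 21 13 23
f 21 23 22
f 22 23 24
f 22 24 16
f 23 13 25
f 23 25 24
f 24 25 26
f 24 26 16
f 25 13 27
f 25 27 26
f 26 27 28
f 26 28 16
f 27 13 29
f 27 29 28
f 28 29 30
f 28 30 16
f 29 13 31
f 29 31 30
f 30 31 32
f 30 32 16
f 31 13 33
f 31 33 32
f 32 33 34
f 32 34 16
f 33 13 35
f 33 35 34
f 34 35 36
f 34 36 16
f 35 13 37
f 35 37 36
f 36 37 38
f 36 38 16
f 37 13 39
f 37 39 38
f 38 39 40
f 38 40 16
f 39 13 41
f 39 41 40
f 40 41 42
f 40 42 16
f 41 13 14
f 41 14 42
f 42 14 15
f 42 15 16



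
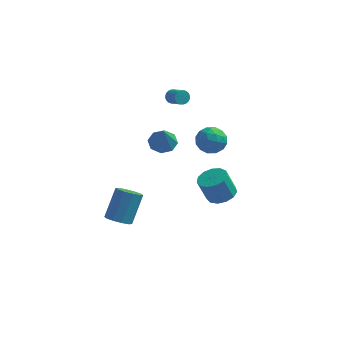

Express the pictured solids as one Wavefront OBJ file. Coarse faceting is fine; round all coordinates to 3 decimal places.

v 0.145 -0.809 3.056
v 0.987 -0.704 2.994
v 0.375 -1.711 4.644
v 0.698 -0.216 3.314
v 0.085 -0.076 3.482
v -0.492 -0.364 3.401
v -0.696 -0.914 3.118
v -0.407 -1.401 2.799
v 0.205 -1.542 2.631
v 0.783 -1.253 2.712
v -1.571 -4.527 -1.146
v -1.193 -5.146 -0.808
v -0.812 -4.012 0.844
v -1.189 -3.393 0.506
v -0.86 -4.885 -1.064
v -0.479 -3.751 0.588
v -0.799 -4.488 -1.351
v -0.417 -3.353 0.301
v -1.032 -4.105 -1.56
v -0.65 -2.971 0.092
v -1.471 -3.884 -1.611
v -1.09 -2.749 0.041
v -1.948 -3.908 -1.484
v -1.567 -2.774 0.168
v -2.281 -4.169 -1.228
v -1.9 -3.035 0.424
v -2.343 -4.567 -0.941
v -1.961 -3.432 0.711
v -2.11 -4.949 -0.732
v -1.728 -3.815 0.92
v -1.67 -5.171 -0.681
v -1.289 -4.036 0.971
v 3.102 1.648 -2.917
v 3.889 1.163 -2.701
v 3.345 0.966 -1.166
v 2.558 1.452 -1.383
v 3.996 1.677 -2.597
v 3.452 1.48 -1.062
v 3.819 2.182 -2.595
v 3.275 1.985 -1.06
v 3.414 2.518 -2.695
v 2.87 2.321 -1.16
v 2.91 2.578 -2.866
v 2.367 2.381 -1.331
v 2.467 2.342 -3.053
v 1.924 2.145 -1.518
v 2.226 1.887 -3.197
v 1.682 1.69 -1.663
v 2.263 1.356 -3.252
v 1.719 1.159 -1.718
v 2.566 0.917 -3.201
v 2.022 0.721 -1.667
v 3.039 0.711 -3.06
v 2.495 0.514 -1.525
v 3.532 0.803 -2.873
v 2.989 0.606 -1.339
v 2.249 3.962 1.197
v 2.88 3.986 0.41
v 1.36 2.814 0.45
v 1.991 2.838 -0.337
v 2.302 2.465 0.548
v 2.852 3.175 1.009
v 1.388 3.625 -0.149
v 1.938 4.335 0.312
v 2.348 3.778 -0.423
v 2.913 3.061 0.008
v 1.327 3.739 0.852
v 1.892 3.022 1.283
v 2.642 4.075 0.869
v 1.598 2.725 -0.009
v 1.781 2.506 0.511
v 2.151 2.52 0.048
v 2.626 3.598 1.221
v 2.997 3.612 0.759
v 2.657 2.718 0.84
v 1.243 3.188 0.101
v 1.614 3.202 -0.361
v 2.089 4.28 0.812
v 2.459 4.294 0.349
v 1.583 4.082 0.02
v 2.701 3.967 -0.083
v 2.178 3.292 -0.522
v 1.824 3.754 -0.412
v 2.147 4.172 -0.14
v 3.033 3.545 0.17
v 2.51 2.87 -0.269
v 2.693 2.651 0.251
v 3.016 3.068 0.523
v 2.72 3.423 -0.319
v 1.73 3.93 1.129
v 1.207 3.255 0.69
v 1.224 3.732 0.337
v 1.547 4.149 0.609
v 2.062 3.508 1.382
v 1.539 2.833 0.943
v 2.093 2.628 1
v 2.416 3.046 1.272
v 1.52 3.377 1.179
v -0.275 3.848 3.62
v -0.015 3.809 3.182
v 0.695 3.152 3.663
v 0.435 3.192 4.1
v 0.073 3.966 3.266
v 0.783 3.31 3.747
v 0.109 4.106 3.404
v 0.819 3.449 3.884
v 0.086 4.206 3.574
v 0.796 3.549 4.055
v 0.008 4.251 3.752
v 0.718 3.595 4.232
v -0.113 4.236 3.909
v 0.597 3.579 4.39
v -0.258 4.161 4.022
v 0.452 3.504 4.503
v -0.406 4.039 4.074
v 0.304 3.382 4.555
v -0.535 3.888 4.057
v 0.175 3.231 4.538
v -0.623 3.73 3.973
v 0.087 3.074 4.454
v -0.659 3.591 3.836
v 0.051 2.934 4.316
v -0.636 3.491 3.665
v 0.074 2.834 4.146
v -0.558 3.445 3.488
v 0.152 2.789 3.968
v -0.437 3.461 3.33
v 0.273 2.804 3.811
v -0.292 3.536 3.217
v 0.418 2.879 3.698
v -0.144 3.658 3.165
v 0.566 3.001 3.646
f 2 1 4
f 2 4 3
f 4 1 5
f 4 5 3
f 5 1 6
f 5 6 3
f 6 1 7
f 6 7 3
f 7 1 8
f 7 8 3
f 8 1 9
f 8 9 3
f 9 1 10
f 9 10 3
f 10 1 2
f 10 2 3
f 12 11 15
f 12 15 13
f 13 15 16
f 13 16 14
f 15 11 17
f 15 17 16
f 16 17 18
f 16 18 14
f 17 11 19
f 17 19 18
f 18 19 20
f 18 20 14
f 19 11 21
f 19 21 20
f 20 21 22
f 20 22 14
f 21 11 23
f 21 23 22
f 22 23 24
f 22 24 14
f 23 11 25
f 23 25 24
f 24 25 26
f 24 26 14
f 25 11 27
f 25 27 26
f 26 27 28
f 26 28 14
f 27 11 29
f 27 29 28
f 28 29 30
f 28 30 14
f 29 11 31
f 29 31 30
f 30 31 32
f 30 32 14
f 31 11 12
f 31 12 32
f 32 12 13
f 32 13 14
f 34 33 37
f 34 37 35
f 35 37 38
f 35 38 36
f 37 33 39
f 37 39 38
f 38 39 40
f 38 40 36
f 39 33 41
f 39 41 40
f 40 41 42
f 40 42 36
f 41 33 43
f 41 43 42
f 42 43 44
f 42 44 36
f 43 33 45
f 43 45 44
f 44 45 46
f 44 46 36
f 45 33 47
f 45 47 46
f 46 47 48
f 46 48 36
f 47 33 49
f 47 49 48
f 48 49 50
f 48 50 36
f 49 33 51
f 49 51 50
f 50 51 52
f 50 52 36
f 51 33 53
f 51 53 52
f 52 53 54
f 52 54 36
f 53 33 55
f 53 55 54
f 54 55 56
f 54 56 36
f 55 33 34
f 55 34 56
f 56 34 35
f 56 35 36
f 57 94 73
f 94 68 97
f 73 97 62
f 94 97 73
f 57 73 69
f 73 62 74
f 69 74 58
f 73 74 69
f 57 69 78
f 69 58 79
f 78 79 64
f 69 79 78
f 57 78 90
f 78 64 93
f 90 93 67
f 78 93 90
f 57 90 94
f 90 67 98
f 94 98 68
f 90 98 94
f 58 74 85
f 74 62 88
f 85 88 66
f 74 88 85
f 62 97 75
f 97 68 96
f 75 96 61
f 97 96 75
f 68 98 95
f 98 67 91
f 95 91 59
f 98 91 95
f 67 93 92
f 93 64 80
f 92 80 63
f 93 80 92
f 64 79 84
f 79 58 81
f 84 81 65
f 79 81 84
f 60 86 72
f 86 66 87
f 72 87 61
f 86 87 72
f 60 72 70
f 72 61 71
f 70 71 59
f 72 71 70
f 60 70 77
f 70 59 76
f 77 76 63
f 70 76 77
f 60 77 82
f 77 63 83
f 82 83 65
f 77 83 82
f 60 82 86
f 82 65 89
f 86 89 66
f 82 89 86
f 61 87 75
f 87 66 88
f 75 88 62
f 87 88 75
f 59 71 95
f 71 61 96
f 95 96 68
f 71 96 95
f 63 76 92
f 76 59 91
f 92 91 67
f 76 91 92
f 65 83 84
f 83 63 80
f 84 80 64
f 83 80 84
f 66 89 85
f 89 65 81
f 85 81 58
f 89 81 85
f 100 99 103
f 100 103 101
f 101 103 104
f 101 104 102
f 103 99 105
f 103 105 104
f 104 105 106
f 104 106 102
f 105 99 107
f 105 107 106
f 106 107 108
f 106 108 102
f 107 99 109
f 107 109 108
f 108 109 110
f 108 110 102
f 109 99 111
f 109 111 110
f 110 111 112
f 110 112 102
f 111 99 113
f 111 113 112
f 112 113 114
f 112 114 102
f 113 99 115
f 113 115 114
f 114 115 116
f 114 116 102
f 115 99 117
f 115 117 116
f 116 117 118
f 116 118 102
f 117 99 119
f 117 119 118
f 118 119 120
f 118 120 102
f 119 99 121
f 119 121 120
f 120 121 122
f 120 122 102
f 121 99 123
f 121 123 122
f 122 123 124
f 122 124 102
f 123 99 125
f 123 125 124
f 124 125 126
f 124 126 102
f 125 99 127
f 125 127 126
f 126 127 128
f 126 128 102
f 127 99 129
f 127 129 128
f 128 129 130
f 128 130 102
f 129 99 131
f 129 131 130
f 130 131 132
f 130 132 102
f 131 99 100
f 131 100 132
f 132 100 101
f 132 101 102



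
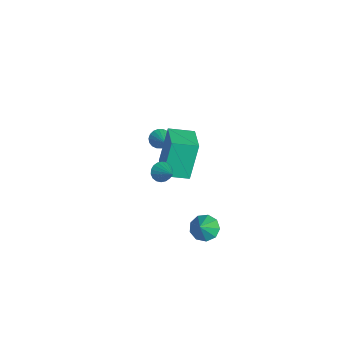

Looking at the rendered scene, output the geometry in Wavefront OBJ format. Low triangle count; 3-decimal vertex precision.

v 1.552 0.176 0.996
v 1.852 0.327 0.535
v 2.548 0.544 1.764
v 1.728 0.54 0.594
v 1.569 0.682 0.732
v 1.407 0.723 0.923
v 1.273 0.655 1.128
v 1.195 0.493 1.307
v 1.188 0.269 1.424
v 1.252 0.025 1.456
v 1.377 -0.188 1.398
v 1.535 -0.329 1.259
v 1.698 -0.37 1.069
v 1.831 -0.303 0.864
v 1.909 -0.141 0.685
v 1.917 0.084 0.568
v -1.49 0.543 -1.384
v -2.006 1.088 0.674
v -1.337 1.858 -1.694
v -1.853 2.403 0.364
v 0.093 0.457 -0.964
v -0.423 1.002 1.094
v 0.246 1.772 -1.274
v -0.27 2.317 0.784
v 3.39 1.913 -1.939
v 3.934 2.352 -2.181
v 4.17 1.527 -0.881
v 3.633 2.608 -1.865
v 3.218 2.539 -1.583
v 2.883 2.177 -1.468
v 2.785 1.692 -1.573
v 2.97 1.31 -1.849
v 3.352 1.21 -2.167
v 3.751 1.439 -2.378
v 3.981 1.89 -2.383
v -3.621 0.953 -1.808
v -3.299 0.981 -2.302
v -2.439 1.087 -1.032
v -3.358 1.233 -2.256
v -3.468 1.429 -2.122
v -3.609 1.531 -1.925
v -3.752 1.519 -1.706
v -3.869 1.395 -1.506
v -3.937 1.183 -1.367
v -3.942 0.926 -1.314
v -3.884 0.674 -1.36
v -3.773 0.477 -1.495
v -3.632 0.375 -1.691
v -3.489 0.387 -1.911
v -3.372 0.512 -2.11
v -3.304 0.723 -2.25
f 2 1 4
f 2 4 3
f 4 1 5
f 4 5 3
f 5 1 6
f 5 6 3
f 6 1 7
f 6 7 3
f 7 1 8
f 7 8 3
f 8 1 9
f 8 9 3
f 9 1 10
f 9 10 3
f 10 1 11
f 10 11 3
f 11 1 12
f 11 12 3
f 12 1 13
f 12 13 3
f 13 1 14
f 13 14 3
f 14 1 15
f 14 15 3
f 15 1 16
f 15 16 3
f 16 1 2
f 16 2 3
f 18 20 17
f 21 18 17
f 17 20 19
f 19 21 17
f 18 24 20
f 22 18 21
f 22 24 18
f 20 24 19
f 23 21 19
f 19 24 23
f 23 22 21
f 24 22 23
f 26 25 28
f 26 28 27
f 28 25 29
f 28 29 27
f 29 25 30
f 29 30 27
f 30 25 31
f 30 31 27
f 31 25 32
f 31 32 27
f 32 25 33
f 32 33 27
f 33 25 34
f 33 34 27
f 34 25 35
f 34 35 27
f 35 25 26
f 35 26 27
f 37 36 39
f 37 39 38
f 39 36 40
f 39 40 38
f 40 36 41
f 40 41 38
f 41 36 42
f 41 42 38
f 42 36 43
f 42 43 38
f 43 36 44
f 43 44 38
f 44 36 45
f 44 45 38
f 45 36 46
f 45 46 38
f 46 36 47
f 46 47 38
f 47 36 48
f 47 48 38
f 48 36 49
f 48 49 38
f 49 36 50
f 49 50 38
f 50 36 51
f 50 51 38
f 51 36 37
f 51 37 38



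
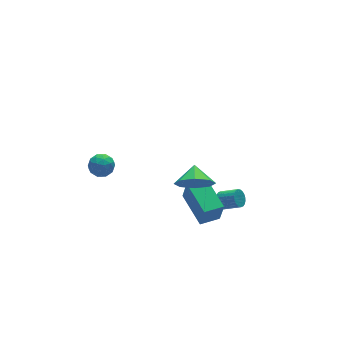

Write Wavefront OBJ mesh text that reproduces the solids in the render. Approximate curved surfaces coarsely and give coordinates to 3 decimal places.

v -0.736 -3.742 2.171
v -0.3 -4.345 2.793
v -0.304 -2.938 2.649
v 0.114 -4.21 2.192
v 0.03 -3.8 1.578
v -0.503 -3.357 1.312
v -1.172 -3.139 1.549
v -1.585 -3.274 2.151
v -1.501 -3.684 2.764
v -0.969 -4.127 3.03
v -2.727 3.333 -2.329
v -2.077 3.536 -2.549
v -2.243 2.584 -1.591
v -1.593 2.787 -1.811
v -2 3.238 -1.434
v -2.299 3.701 -1.889
v -2.021 2.419 -2.251
v -2.32 2.882 -2.706
v -1.641 2.971 -2.501
v -1.628 3.477 -1.996
v -2.692 2.643 -2.144
v -2.679 3.149 -1.639
v -2.445 3.5 -2.503
v -1.875 2.62 -1.637
v -2.114 2.885 -1.415
v -1.733 3.004 -1.544
v -2.575 3.597 -2.116
v -2.193 3.716 -2.245
v -2.148 3.541 -1.59
v -2.127 2.404 -1.895
v -1.745 2.523 -2.024
v -2.587 3.116 -2.596
v -2.206 3.235 -2.725
v -2.172 2.579 -2.55
v -1.807 3.288 -2.605
v -1.522 2.847 -2.171
v -1.773 2.631 -2.429
v -1.949 2.903 -2.697
v -1.799 3.585 -2.308
v -1.514 3.145 -1.874
v -1.753 3.41 -1.652
v -1.929 3.682 -1.92
v -1.543 3.253 -2.279
v -2.806 2.975 -2.266
v -2.521 2.535 -1.832
v -2.391 2.438 -2.22
v -2.567 2.71 -2.488
v -2.798 3.273 -1.969
v -2.513 2.832 -1.535
v -2.371 3.217 -1.443
v -2.547 3.489 -1.711
v -2.777 2.867 -1.861
v -0.551 -3.939 -1.028
v -0.497 -4.221 0.199
v -0.44 -2.07 -0.602
v -0.386 -2.353 0.625
v 0.486 -3.987 -1.085
v 0.54 -4.27 0.142
v 0.597 -2.119 -0.659
v 0.651 -2.401 0.568
v 2.146 -1.377 -3.069
v 2.34 -1.543 -3.51
v 2.948 -2.209 -2.993
v 2.754 -2.043 -2.551
v 2.465 -1.394 -3.466
v 3.073 -2.06 -2.949
v 2.541 -1.243 -3.362
v 3.15 -1.909 -2.844
v 2.557 -1.112 -3.212
v 3.166 -1.779 -2.695
v 2.511 -1.022 -3.041
v 3.12 -1.688 -2.524
v 2.409 -0.986 -2.874
v 3.018 -1.652 -2.357
v 2.267 -1.009 -2.737
v 2.875 -1.675 -2.22
v 2.106 -1.088 -2.65
v 2.715 -1.754 -2.133
v 1.952 -1.211 -2.627
v 2.56 -1.877 -2.11
v 1.827 -1.36 -2.671
v 2.435 -2.026 -2.154
v 1.75 -1.511 -2.776
v 2.359 -2.177 -2.258
v 1.734 -1.641 -2.925
v 2.343 -2.308 -2.408
v 1.78 -1.732 -3.096
v 2.389 -2.398 -2.579
v 1.882 -1.768 -3.263
v 2.491 -2.434 -2.746
v 2.025 -1.745 -3.4
v 2.633 -2.411 -2.883
v 2.185 -1.666 -3.487
v 2.794 -2.332 -2.97
f 2 1 4
f 2 4 3
f 4 1 5
f 4 5 3
f 5 1 6
f 5 6 3
f 6 1 7
f 6 7 3
f 7 1 8
f 7 8 3
f 8 1 9
f 8 9 3
f 9 1 10
f 9 10 3
f 10 1 2
f 10 2 3
f 11 48 27
f 48 22 51
f 27 51 16
f 48 51 27
f 11 27 23
f 27 16 28
f 23 28 12
f 27 28 23
f 11 23 32
f 23 12 33
f 32 33 18
f 23 33 32
f 11 32 44
f 32 18 47
f 44 47 21
f 32 47 44
f 11 44 48
f 44 21 52
f 48 52 22
f 44 52 48
f 12 28 39
f 28 16 42
f 39 42 20
f 28 42 39
f 16 51 29
f 51 22 50
f 29 50 15
f 51 50 29
f 22 52 49
f 52 21 45
f 49 45 13
f 52 45 49
f 21 47 46
f 47 18 34
f 46 34 17
f 47 34 46
f 18 33 38
f 33 12 35
f 38 35 19
f 33 35 38
f 14 40 26
f 40 20 41
f 26 41 15
f 40 41 26
f 14 26 24
f 26 15 25
f 24 25 13
f 26 25 24
f 14 24 31
f 24 13 30
f 31 30 17
f 24 30 31
f 14 31 36
f 31 17 37
f 36 37 19
f 31 37 36
f 14 36 40
f 36 19 43
f 40 43 20
f 36 43 40
f 15 41 29
f 41 20 42
f 29 42 16
f 41 42 29
f 13 25 49
f 25 15 50
f 49 50 22
f 25 50 49
f 17 30 46
f 30 13 45
f 46 45 21
f 30 45 46
f 19 37 38
f 37 17 34
f 38 34 18
f 37 34 38
f 20 43 39
f 43 19 35
f 39 35 12
f 43 35 39
f 54 56 53
f 57 54 53
f 53 56 55
f 55 57 53
f 54 60 56
f 58 54 57
f 58 60 54
f 56 60 55
f 59 57 55
f 55 60 59
f 59 58 57
f 60 58 59
f 62 61 65
f 62 65 63
f 63 65 66
f 63 66 64
f 65 61 67
f 65 67 66
f 66 67 68
f 66 68 64
f 67 61 69
f 67 69 68
f 68 69 70
f 68 70 64
f 69 61 71
f 69 71 70
f 70 71 72
f 70 72 64
f 71 61 73
f 71 73 72
f 72 73 74
f 72 74 64
f 73 61 75
f 73 75 74
f 74 75 76
f 74 76 64
f 75 61 77
f 75 77 76
f 76 77 78
f 76 78 64
f 77 61 79
f 77 79 78
f 78 79 80
f 78 80 64
f 79 61 81
f 79 81 80
f 80 81 82
f 80 82 64
f 81 61 83
f 81 83 82
f 82 83 84
f 82 84 64
f 83 61 85
f 83 85 84
f 84 85 86
f 84 86 64
f 85 61 87
f 85 87 86
f 86 87 88
f 86 88 64
f 87 61 89
f 87 89 88
f 88 89 90
f 88 90 64
f 89 61 91
f 89 91 90
f 90 91 92
f 90 92 64
f 91 61 93
f 91 93 92
f 92 93 94
f 92 94 64
f 93 61 62
f 93 62 94
f 94 62 63
f 94 63 64



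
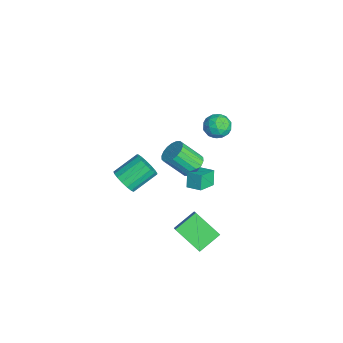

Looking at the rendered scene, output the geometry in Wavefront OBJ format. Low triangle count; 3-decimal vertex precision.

v 3.834 -1.546 -2.022
v 3.188 -0.286 -1.278
v 2.895 -1.498 -2.92
v 2.249 -0.237 -2.176
v 4.951 -0.323 -3.124
v 4.305 0.938 -2.38
v 4.012 -0.274 -4.022
v 3.366 0.986 -3.278
v -3.454 2.68 -0.826
v -2.951 2.08 -0.333
v -4.709 2.02 -0.347
v -4.206 1.42 0.146
v -4.238 2.311 0.394
v -3.462 2.719 0.098
v -4.198 1.381 -0.778
v -3.422 1.789 -1.074
v -3.41 1.277 -0.303
v -3.436 1.852 0.421
v -4.224 2.248 -1.101
v -4.25 2.823 -0.377
v -3.092 2.437 -0.622
v -4.568 1.663 -0.058
v -4.587 2.186 0.088
v -4.291 1.833 0.377
v -3.393 2.813 -0.368
v -3.097 2.46 -0.078
v -3.854 2.597 0.349
v -4.563 1.64 -0.602
v -4.267 1.287 -0.312
v -3.369 2.267 -1.057
v -3.073 1.914 -0.768
v -3.806 1.503 -1.029
v -3.066 1.613 -0.314
v -3.805 1.226 -0.033
v -3.8 1.203 -0.576
v -3.343 1.442 -0.75
v -3.081 1.951 0.112
v -3.819 1.564 0.393
v -3.838 2.087 0.539
v -3.382 2.327 0.365
v -3.352 1.479 0.129
v -3.841 2.536 -1.073
v -4.579 2.149 -0.792
v -4.278 1.773 -1.045
v -3.822 2.013 -1.219
v -3.855 2.874 -0.647
v -4.594 2.487 -0.366
v -4.317 2.658 0.07
v -3.86 2.897 -0.104
v -4.308 2.621 -0.809
v 2.943 -0.783 1.02
v 2.492 -0.688 1.93
v 2.097 0.077 0.511
v 1.646 0.172 1.421
v 3.534 -0.072 1.239
v 3.083 0.023 2.149
v 2.688 0.788 0.73
v 2.237 0.883 1.64
v -2.68 0.415 -2.898
v -1.896 0.605 -2.572
v -2.157 -0.604 -1.236
v -2.94 -0.795 -1.562
v -2.128 0.856 -2.39
v -2.389 -0.353 -1.055
v -2.47 1.02 -2.309
v -2.731 -0.189 -0.974
v -2.853 1.063 -2.344
v -3.114 -0.146 -1.009
v -3.202 0.978 -2.489
v -3.462 -0.231 -1.154
v -3.447 0.781 -2.715
v -3.708 -0.428 -1.38
v -3.54 0.512 -2.977
v -3.801 -0.697 -1.642
v -3.463 0.224 -3.224
v -3.724 -0.985 -1.888
v -3.231 -0.027 -3.405
v -3.492 -1.236 -2.07
v -2.889 -0.191 -3.486
v -3.15 -1.4 -2.151
v -2.506 -0.234 -3.451
v -2.767 -1.443 -2.116
v -2.158 -0.149 -3.306
v -2.418 -1.358 -1.971
v -1.912 0.048 -3.08
v -2.173 -1.161 -1.745
v -1.819 0.317 -2.818
v -2.08 -0.892 -1.483
v 3.347 -4.361 2.502
v 3.964 -4.523 3.079
v 3.469 -3.141 3.995
v 2.853 -2.979 3.418
v 4.147 -4.276 2.806
v 3.653 -2.894 3.722
v 4.148 -4.048 2.463
v 3.653 -2.667 3.379
v 3.965 -3.892 2.129
v 3.47 -2.511 3.045
v 3.64 -3.844 1.88
v 3.145 -2.462 2.796
v 3.249 -3.914 1.774
v 2.754 -2.532 2.69
v 2.88 -4.086 1.835
v 2.385 -2.704 2.751
v 2.618 -4.321 2.048
v 2.123 -2.94 2.964
v 2.523 -4.566 2.366
v 2.029 -3.184 3.282
v 2.617 -4.763 2.714
v 2.123 -3.381 3.63
v 2.879 -4.868 3.014
v 2.384 -3.487 3.93
v 3.248 -4.857 3.197
v 2.753 -3.476 4.113
v 3.639 -4.733 3.22
v 3.144 -3.351 4.136
f 2 4 1
f 5 2 1
f 1 4 3
f 3 5 1
f 2 8 4
f 6 2 5
f 6 8 2
f 4 8 3
f 7 5 3
f 3 8 7
f 7 6 5
f 8 6 7
f 9 46 25
f 46 20 49
f 25 49 14
f 46 49 25
f 9 25 21
f 25 14 26
f 21 26 10
f 25 26 21
f 9 21 30
f 21 10 31
f 30 31 16
f 21 31 30
f 9 30 42
f 30 16 45
f 42 45 19
f 30 45 42
f 9 42 46
f 42 19 50
f 46 50 20
f 42 50 46
f 10 26 37
f 26 14 40
f 37 40 18
f 26 40 37
f 14 49 27
f 49 20 48
f 27 48 13
f 49 48 27
f 20 50 47
f 50 19 43
f 47 43 11
f 50 43 47
f 19 45 44
f 45 16 32
f 44 32 15
f 45 32 44
f 16 31 36
f 31 10 33
f 36 33 17
f 31 33 36
f 12 38 24
f 38 18 39
f 24 39 13
f 38 39 24
f 12 24 22
f 24 13 23
f 22 23 11
f 24 23 22
f 12 22 29
f 22 11 28
f 29 28 15
f 22 28 29
f 12 29 34
f 29 15 35
f 34 35 17
f 29 35 34
f 12 34 38
f 34 17 41
f 38 41 18
f 34 41 38
f 13 39 27
f 39 18 40
f 27 40 14
f 39 40 27
f 11 23 47
f 23 13 48
f 47 48 20
f 23 48 47
f 15 28 44
f 28 11 43
f 44 43 19
f 28 43 44
f 17 35 36
f 35 15 32
f 36 32 16
f 35 32 36
f 18 41 37
f 41 17 33
f 37 33 10
f 41 33 37
f 52 54 51
f 55 52 51
f 51 54 53
f 53 55 51
f 52 58 54
f 56 52 55
f 56 58 52
f 54 58 53
f 57 55 53
f 53 58 57
f 57 56 55
f 58 56 57
f 60 59 63
f 60 63 61
f 61 63 64
f 61 64 62
f 63 59 65
f 63 65 64
f 64 65 66
f 64 66 62
f 65 59 67
f 65 67 66
f 66 67 68
f 66 68 62
f 67 59 69
f 67 69 68
f 68 69 70
f 68 70 62
f 69 59 71
f 69 71 70
f 70 71 72
f 70 72 62
f 71 59 73
f 71 73 72
f 72 73 74
f 72 74 62
f 73 59 75
f 73 75 74
f 74 75 76
f 74 76 62
f 75 59 77
f 75 77 76
f 76 77 78
f 76 78 62
f 77 59 79
f 77 79 78
f 78 79 80
f 78 80 62
f 79 59 81
f 79 81 80
f 80 81 82
f 80 82 62
f 81 59 83
f 81 83 82
f 82 83 84
f 82 84 62
f 83 59 85
f 83 85 84
f 84 85 86
f 84 86 62
f 85 59 87
f 85 87 86
f 86 87 88
f 86 88 62
f 87 59 60
f 87 60 88
f 88 60 61
f 88 61 62
f 90 89 93
f 90 93 91
f 91 93 94
f 91 94 92
f 93 89 95
f 93 95 94
f 94 95 96
f 94 96 92
f 95 89 97
f 95 97 96
f 96 97 98
f 96 98 92
f 97 89 99
f 97 99 98
f 98 99 100
f 98 100 92
f 99 89 101
f 99 101 100
f 100 101 102
f 100 102 92
f 101 89 103
f 101 103 102
f 102 103 104
f 102 104 92
f 103 89 105
f 103 105 104
f 104 105 106
f 104 106 92
f 105 89 107
f 105 107 106
f 106 107 108
f 106 108 92
f 107 89 109
f 107 109 108
f 108 109 110
f 108 110 92
f 109 89 111
f 109 111 110
f 110 111 112
f 110 112 92
f 111 89 113
f 111 113 112
f 112 113 114
f 112 114 92
f 113 89 115
f 113 115 114
f 114 115 116
f 114 116 92
f 115 89 90
f 115 90 116
f 116 90 91
f 116 91 92



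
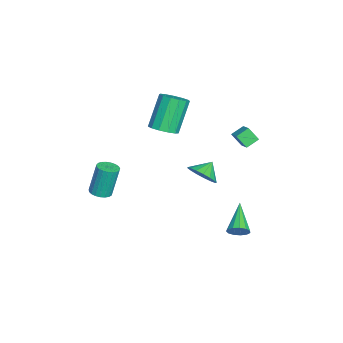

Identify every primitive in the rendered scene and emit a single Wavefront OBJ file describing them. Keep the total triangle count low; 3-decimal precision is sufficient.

v -3.756 4.034 -0.932
v -3.908 3.476 -0.217
v -2.966 4.354 -0.514
v -3.118 3.796 0.201
v -3.322 3.444 -1.301
v -3.474 2.886 -0.586
v -2.532 3.764 -0.883
v -2.684 3.206 -0.168
v 2.013 -3.181 -1.496
v 2.535 -2.885 -1.487
v 2.289 -2.504 0.245
v 1.767 -2.799 0.236
v 2.374 -2.705 -1.549
v 2.129 -2.323 0.182
v 2.151 -2.607 -1.603
v 1.905 -2.225 0.129
v 1.904 -2.608 -1.637
v 1.658 -2.226 0.094
v 1.676 -2.708 -1.648
v 1.43 -2.327 0.084
v 1.506 -2.89 -1.632
v 1.26 -2.508 0.1
v 1.424 -3.122 -1.592
v 1.178 -2.741 0.139
v 1.443 -3.365 -1.536
v 1.197 -2.983 0.195
v 1.561 -3.575 -1.473
v 1.315 -3.193 0.259
v 1.757 -3.717 -1.414
v 1.512 -3.336 0.318
v 1.998 -3.767 -1.369
v 1.752 -3.385 0.363
v 2.241 -3.715 -1.346
v 1.995 -3.334 0.386
v 2.444 -3.571 -1.348
v 2.198 -3.189 0.383
v 2.573 -3.359 -1.377
v 2.327 -2.978 0.355
v 2.605 -3.117 -1.426
v 2.36 -2.735 0.306
v 3.178 3.778 -3.03
v 3.47 3.854 -2.512
v 1.562 3.722 -2.11
v 3.395 4.164 -2.625
v 3.251 4.351 -2.867
v 3.083 4.356 -3.16
v 2.946 4.178 -3.413
v 2.882 3.873 -3.543
v 2.912 3.538 -3.511
v 3.027 3.279 -3.326
v 3.189 3.179 -3.047
v 3.348 3.269 -2.763
v 3.453 3.521 -2.563
v -3.506 1.372 -3.965
v -2.995 1.122 -3.242
v -4.154 1.868 -3.335
v -2.821 1.507 -3.366
v -2.804 1.861 -3.627
v -2.948 2.103 -3.966
v -3.219 2.177 -4.304
v -3.557 2.068 -4.565
v -3.883 1.798 -4.688
v -4.122 1.431 -4.645
v -4.221 1.051 -4.447
v -4.156 0.744 -4.138
v -3.942 0.581 -3.789
v -3.628 0.599 -3.481
v -3.287 0.794 -3.283
v -3.299 -0.641 -0.361
v -2.819 0.03 -0.27
v -3.84 0.511 1.572
v -4.321 -0.159 1.481
v -3.193 0.168 -0.513
v -4.214 0.65 1.328
v -3.601 0.05 -0.709
v -4.622 0.531 1.133
v -3.914 -0.288 -0.794
v -4.935 0.193 1.048
v -4.031 -0.738 -0.741
v -5.052 -0.256 1.101
v -3.916 -1.157 -0.568
v -4.937 -0.675 1.274
v -3.605 -1.412 -0.329
v -4.626 -0.93 1.513
v -3.197 -1.422 -0.1
v -4.219 -0.941 1.742
v -2.822 -1.184 0.046
v -3.843 -0.703 1.888
v -2.598 -0.774 0.063
v -3.619 -0.292 1.904
v -2.597 -0.321 -0.055
v -3.618 0.16 1.787
f 2 4 1
f 5 2 1
f 1 4 3
f 3 5 1
f 2 8 4
f 6 2 5
f 6 8 2
f 4 8 3
f 7 5 3
f 3 8 7
f 7 6 5
f 8 6 7
f 10 9 13
f 10 13 11
f 11 13 14
f 11 14 12
f 13 9 15
f 13 15 14
f 14 15 16
f 14 16 12
f 15 9 17
f 15 17 16
f 16 17 18
f 16 18 12
f 17 9 19
f 17 19 18
f 18 19 20
f 18 20 12
f 19 9 21
f 19 21 20
f 20 21 22
f 20 22 12
f 21 9 23
f 21 23 22
f 22 23 24
f 22 24 12
f 23 9 25
f 23 25 24
f 24 25 26
f 24 26 12
f 25 9 27
f 25 27 26
f 26 27 28
f 26 28 12
f 27 9 29
f 27 29 28
f 28 29 30
f 28 30 12
f 29 9 31
f 29 31 30
f 30 31 32
f 30 32 12
f 31 9 33
f 31 33 32
f 32 33 34
f 32 34 12
f 33 9 35
f 33 35 34
f 34 35 36
f 34 36 12
f 35 9 37
f 35 37 36
f 36 37 38
f 36 38 12
f 37 9 39
f 37 39 38
f 38 39 40
f 38 40 12
f 39 9 10
f 39 10 40
f 40 10 11
f 40 11 12
f 42 41 44
f 42 44 43
f 44 41 45
f 44 45 43
f 45 41 46
f 45 46 43
f 46 41 47
f 46 47 43
f 47 41 48
f 47 48 43
f 48 41 49
f 48 49 43
f 49 41 50
f 49 50 43
f 50 41 51
f 50 51 43
f 51 41 52
f 51 52 43
f 52 41 53
f 52 53 43
f 53 41 42
f 53 42 43
f 55 54 57
f 55 57 56
f 57 54 58
f 57 58 56
f 58 54 59
f 58 59 56
f 59 54 60
f 59 60 56
f 60 54 61
f 60 61 56
f 61 54 62
f 61 62 56
f 62 54 63
f 62 63 56
f 63 54 64
f 63 64 56
f 64 54 65
f 64 65 56
f 65 54 66
f 65 66 56
f 66 54 67
f 66 67 56
f 67 54 68
f 67 68 56
f 68 54 55
f 68 55 56
f 70 69 73
f 70 73 71
f 71 73 74
f 71 74 72
f 73 69 75
f 73 75 74
f 74 75 76
f 74 76 72
f 75 69 77
f 75 77 76
f 76 77 78
f 76 78 72
f 77 69 79
f 77 79 78
f 78 79 80
f 78 80 72
f 79 69 81
f 79 81 80
f 80 81 82
f 80 82 72
f 81 69 83
f 81 83 82
f 82 83 84
f 82 84 72
f 83 69 85
f 83 85 84
f 84 85 86
f 84 86 72
f 85 69 87
f 85 87 86
f 86 87 88
f 86 88 72
f 87 69 89
f 87 89 88
f 88 89 90
f 88 90 72
f 89 69 91
f 89 91 90
f 90 91 92
f 90 92 72
f 91 69 70
f 91 70 92
f 92 70 71
f 92 71 72

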